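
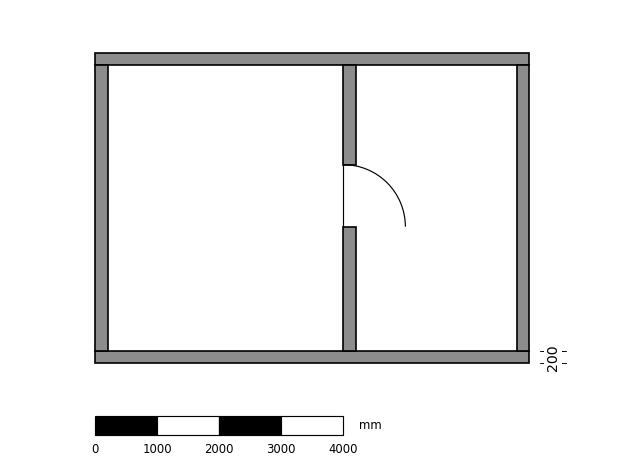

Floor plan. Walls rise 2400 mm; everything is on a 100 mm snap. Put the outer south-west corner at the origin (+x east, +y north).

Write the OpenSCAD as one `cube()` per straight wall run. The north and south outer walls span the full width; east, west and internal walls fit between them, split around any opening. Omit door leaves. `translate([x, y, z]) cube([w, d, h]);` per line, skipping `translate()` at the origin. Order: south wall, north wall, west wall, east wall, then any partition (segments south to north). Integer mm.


cube([7000, 200, 2400]);
translate([0, 4800, 0]) cube([7000, 200, 2400]);
translate([0, 200, 0]) cube([200, 4600, 2400]);
translate([6800, 200, 0]) cube([200, 4600, 2400]);
translate([4000, 200, 0]) cube([200, 2000, 2400]);
translate([4000, 3200, 0]) cube([200, 1600, 2400]);


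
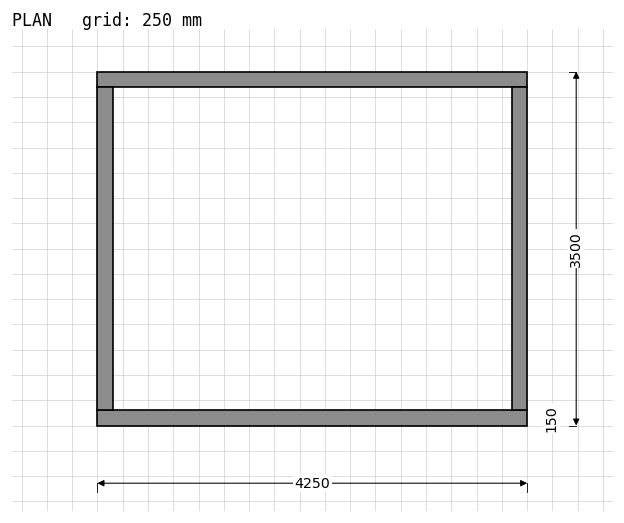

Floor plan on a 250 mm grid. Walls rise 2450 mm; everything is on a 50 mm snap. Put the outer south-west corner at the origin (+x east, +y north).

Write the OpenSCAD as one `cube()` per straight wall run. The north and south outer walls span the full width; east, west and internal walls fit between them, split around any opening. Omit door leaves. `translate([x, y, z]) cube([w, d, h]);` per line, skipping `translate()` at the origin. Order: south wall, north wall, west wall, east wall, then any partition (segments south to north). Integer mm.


cube([4250, 150, 2450]);
translate([0, 3350, 0]) cube([4250, 150, 2450]);
translate([0, 150, 0]) cube([150, 3200, 2450]);
translate([4100, 150, 0]) cube([150, 3200, 2450]);


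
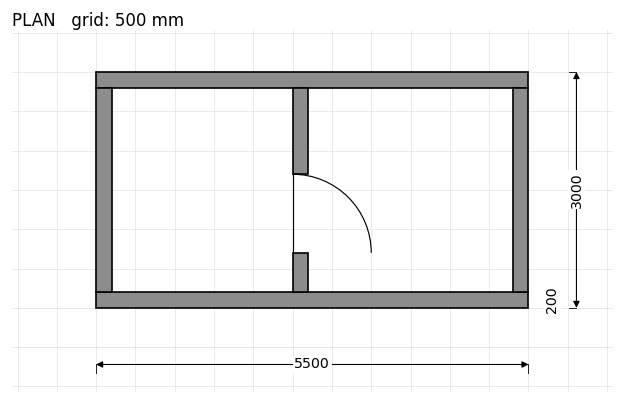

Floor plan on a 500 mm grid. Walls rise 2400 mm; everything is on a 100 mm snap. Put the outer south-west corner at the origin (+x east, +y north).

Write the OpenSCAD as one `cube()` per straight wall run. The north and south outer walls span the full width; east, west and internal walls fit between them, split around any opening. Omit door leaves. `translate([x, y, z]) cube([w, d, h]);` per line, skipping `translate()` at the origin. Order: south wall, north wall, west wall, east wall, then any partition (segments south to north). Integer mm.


cube([5500, 200, 2400]);
translate([0, 2800, 0]) cube([5500, 200, 2400]);
translate([0, 200, 0]) cube([200, 2600, 2400]);
translate([5300, 200, 0]) cube([200, 2600, 2400]);
translate([2500, 200, 0]) cube([200, 500, 2400]);
translate([2500, 1700, 0]) cube([200, 1100, 2400]);


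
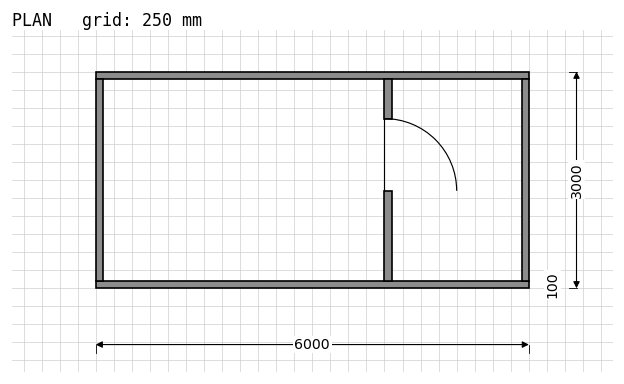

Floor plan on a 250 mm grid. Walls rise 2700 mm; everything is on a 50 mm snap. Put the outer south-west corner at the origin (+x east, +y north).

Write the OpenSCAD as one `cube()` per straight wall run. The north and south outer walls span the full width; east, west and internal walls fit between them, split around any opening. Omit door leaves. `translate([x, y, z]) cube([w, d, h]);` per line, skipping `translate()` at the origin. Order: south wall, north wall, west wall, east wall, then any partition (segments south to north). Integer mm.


cube([6000, 100, 2700]);
translate([0, 2900, 0]) cube([6000, 100, 2700]);
translate([0, 100, 0]) cube([100, 2800, 2700]);
translate([5900, 100, 0]) cube([100, 2800, 2700]);
translate([4000, 100, 0]) cube([100, 1250, 2700]);
translate([4000, 2350, 0]) cube([100, 550, 2700]);


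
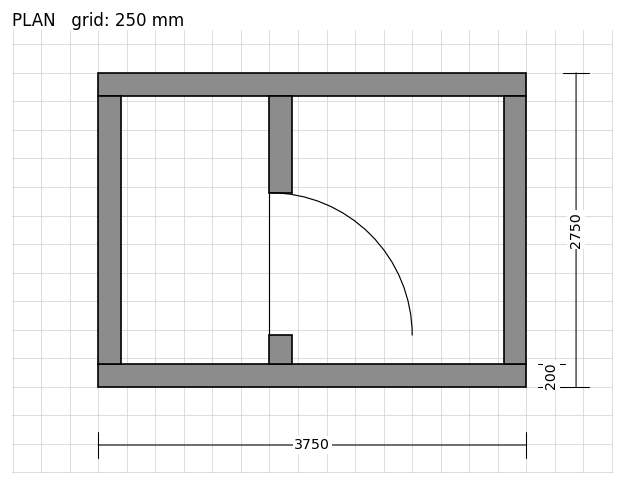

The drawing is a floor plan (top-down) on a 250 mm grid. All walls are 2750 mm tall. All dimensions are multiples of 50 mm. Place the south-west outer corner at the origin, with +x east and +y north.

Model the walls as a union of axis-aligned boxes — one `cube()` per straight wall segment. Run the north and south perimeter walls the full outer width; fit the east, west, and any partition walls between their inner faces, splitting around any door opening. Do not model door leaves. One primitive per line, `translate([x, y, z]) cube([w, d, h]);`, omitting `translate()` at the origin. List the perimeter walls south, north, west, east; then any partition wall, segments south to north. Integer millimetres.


cube([3750, 200, 2750]);
translate([0, 2550, 0]) cube([3750, 200, 2750]);
translate([0, 200, 0]) cube([200, 2350, 2750]);
translate([3550, 200, 0]) cube([200, 2350, 2750]);
translate([1500, 200, 0]) cube([200, 250, 2750]);
translate([1500, 1700, 0]) cube([200, 850, 2750]);


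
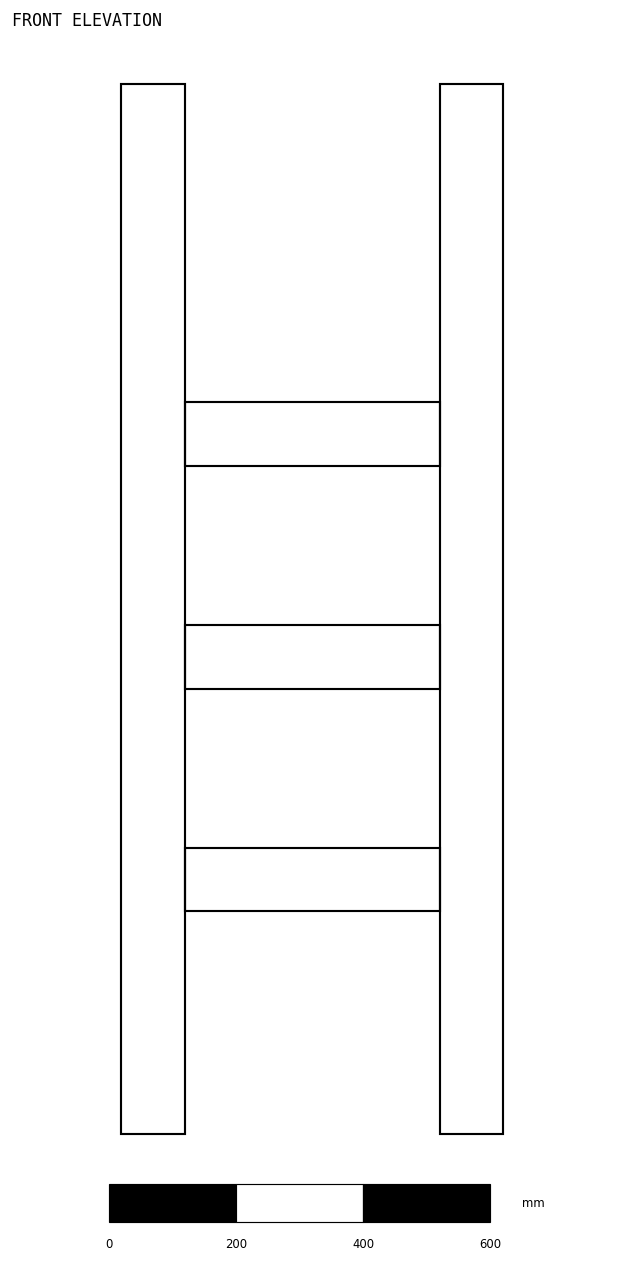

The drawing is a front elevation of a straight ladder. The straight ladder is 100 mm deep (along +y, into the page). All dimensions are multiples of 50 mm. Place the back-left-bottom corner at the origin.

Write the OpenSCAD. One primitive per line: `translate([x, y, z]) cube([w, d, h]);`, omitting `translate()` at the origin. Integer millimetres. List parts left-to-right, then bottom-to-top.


cube([100, 100, 1650]);
translate([100, 0, 350]) cube([400, 100, 100]);
translate([100, 0, 700]) cube([400, 100, 100]);
translate([100, 0, 1050]) cube([400, 100, 100]);
translate([500, 0, 0]) cube([100, 100, 1650]);


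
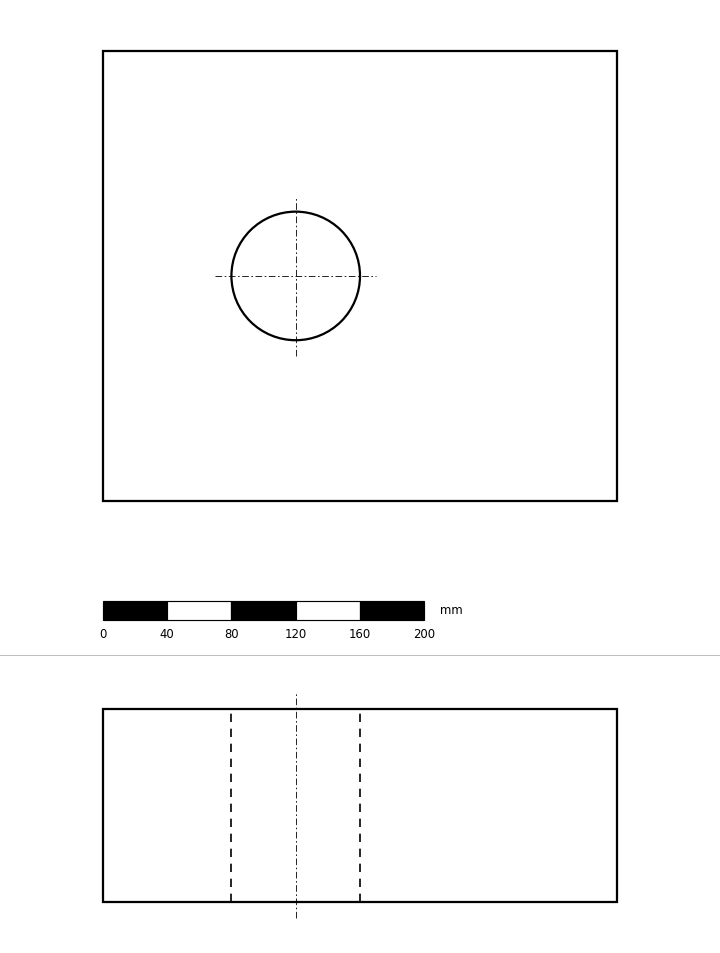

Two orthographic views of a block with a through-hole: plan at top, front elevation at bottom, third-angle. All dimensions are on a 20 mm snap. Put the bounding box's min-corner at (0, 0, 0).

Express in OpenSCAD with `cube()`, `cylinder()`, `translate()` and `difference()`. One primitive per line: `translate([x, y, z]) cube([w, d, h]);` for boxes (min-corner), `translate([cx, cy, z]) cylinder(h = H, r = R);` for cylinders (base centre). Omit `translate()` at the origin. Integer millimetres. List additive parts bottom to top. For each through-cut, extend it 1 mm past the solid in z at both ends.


difference() {
  cube([320, 280, 120]);
  translate([120, 140, -1]) cylinder(h = 122, r = 40);
}


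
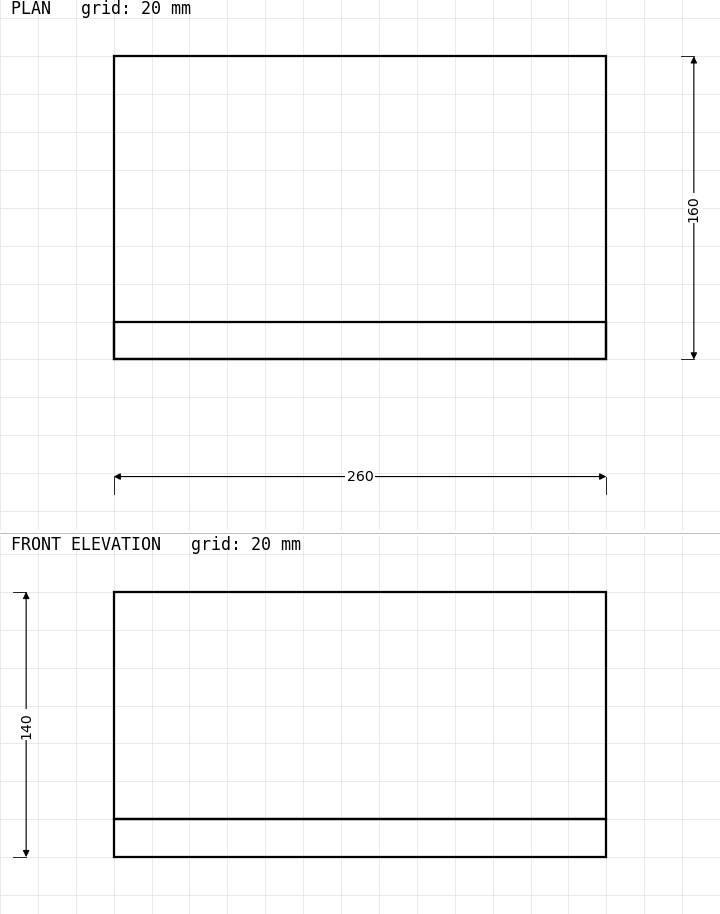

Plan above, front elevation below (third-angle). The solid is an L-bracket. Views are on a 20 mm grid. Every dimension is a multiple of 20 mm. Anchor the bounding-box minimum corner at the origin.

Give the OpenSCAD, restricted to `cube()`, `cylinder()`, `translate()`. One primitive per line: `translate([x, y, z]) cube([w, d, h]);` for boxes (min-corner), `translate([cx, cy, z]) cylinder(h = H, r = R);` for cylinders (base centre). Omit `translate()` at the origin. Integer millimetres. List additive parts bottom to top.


cube([260, 160, 20]);
translate([0, 0, 20]) cube([260, 20, 120]);


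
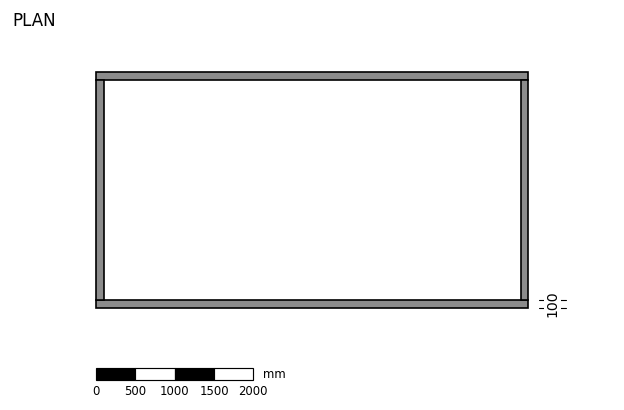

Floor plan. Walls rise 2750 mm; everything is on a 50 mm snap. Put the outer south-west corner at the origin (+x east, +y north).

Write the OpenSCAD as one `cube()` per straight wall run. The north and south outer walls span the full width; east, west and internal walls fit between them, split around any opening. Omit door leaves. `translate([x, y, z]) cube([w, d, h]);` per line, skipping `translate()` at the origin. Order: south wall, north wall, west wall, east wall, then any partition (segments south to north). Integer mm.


cube([5500, 100, 2750]);
translate([0, 2900, 0]) cube([5500, 100, 2750]);
translate([0, 100, 0]) cube([100, 2800, 2750]);
translate([5400, 100, 0]) cube([100, 2800, 2750]);


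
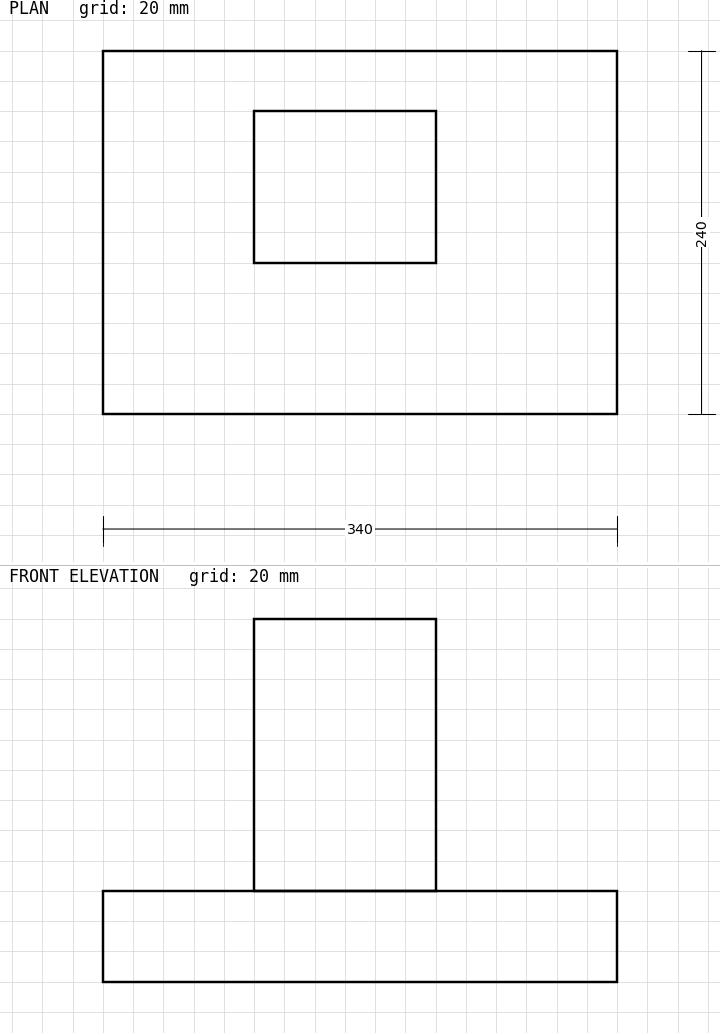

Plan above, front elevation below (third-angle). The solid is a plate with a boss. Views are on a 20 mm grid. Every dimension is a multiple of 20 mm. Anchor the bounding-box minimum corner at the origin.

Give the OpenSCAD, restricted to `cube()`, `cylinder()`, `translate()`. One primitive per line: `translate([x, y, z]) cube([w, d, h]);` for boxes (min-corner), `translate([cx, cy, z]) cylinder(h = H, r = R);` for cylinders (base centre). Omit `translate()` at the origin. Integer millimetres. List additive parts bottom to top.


cube([340, 240, 60]);
translate([100, 100, 60]) cube([120, 100, 180]);


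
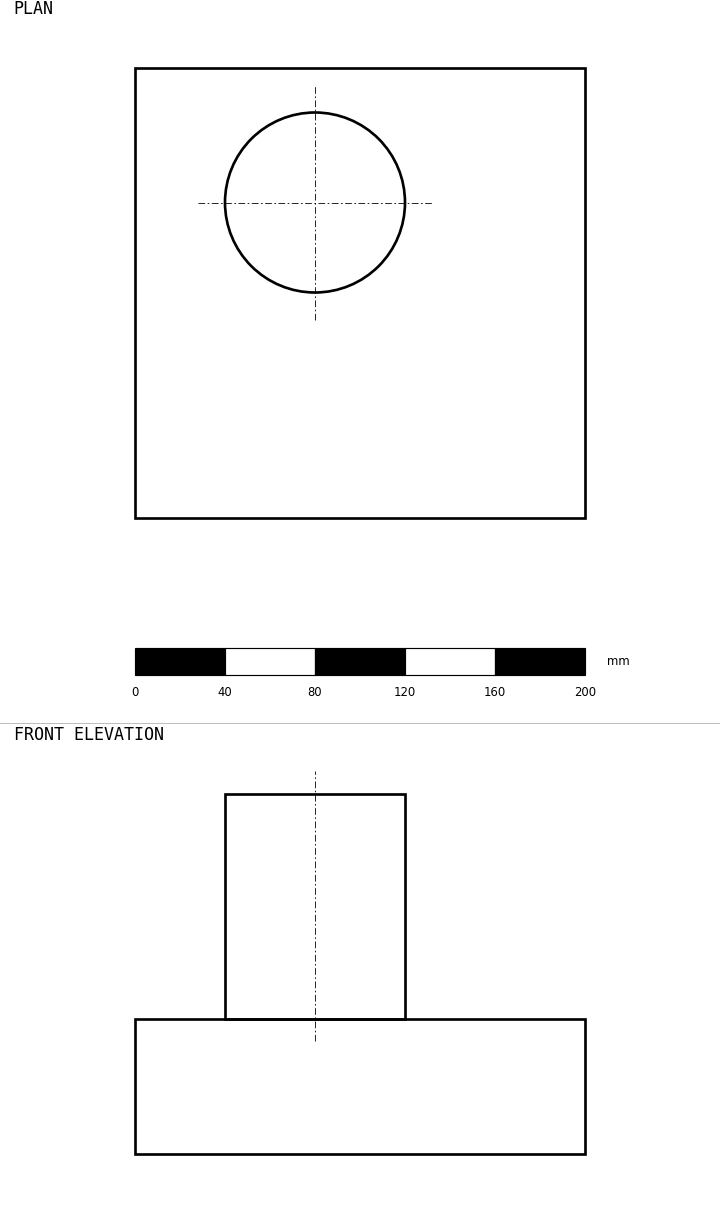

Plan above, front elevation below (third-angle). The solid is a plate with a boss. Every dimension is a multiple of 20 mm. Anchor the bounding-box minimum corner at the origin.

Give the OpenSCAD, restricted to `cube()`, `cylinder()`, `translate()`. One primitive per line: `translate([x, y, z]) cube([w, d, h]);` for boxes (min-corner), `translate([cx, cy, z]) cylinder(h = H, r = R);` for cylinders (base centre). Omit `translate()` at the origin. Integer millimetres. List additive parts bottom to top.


cube([200, 200, 60]);
translate([80, 140, 60]) cylinder(h = 100, r = 40);


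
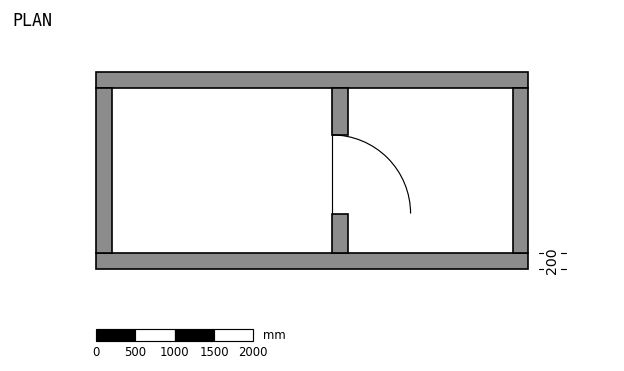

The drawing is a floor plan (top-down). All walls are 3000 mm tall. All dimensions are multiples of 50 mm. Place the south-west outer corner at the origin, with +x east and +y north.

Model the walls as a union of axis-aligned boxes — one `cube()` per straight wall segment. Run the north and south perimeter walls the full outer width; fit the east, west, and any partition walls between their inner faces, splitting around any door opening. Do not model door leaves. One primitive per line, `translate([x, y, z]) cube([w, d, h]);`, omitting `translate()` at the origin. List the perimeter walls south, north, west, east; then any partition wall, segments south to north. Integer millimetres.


cube([5500, 200, 3000]);
translate([0, 2300, 0]) cube([5500, 200, 3000]);
translate([0, 200, 0]) cube([200, 2100, 3000]);
translate([5300, 200, 0]) cube([200, 2100, 3000]);
translate([3000, 200, 0]) cube([200, 500, 3000]);
translate([3000, 1700, 0]) cube([200, 600, 3000]);


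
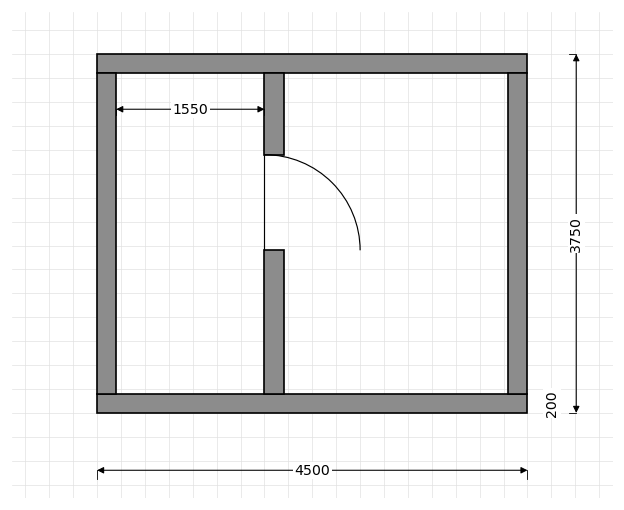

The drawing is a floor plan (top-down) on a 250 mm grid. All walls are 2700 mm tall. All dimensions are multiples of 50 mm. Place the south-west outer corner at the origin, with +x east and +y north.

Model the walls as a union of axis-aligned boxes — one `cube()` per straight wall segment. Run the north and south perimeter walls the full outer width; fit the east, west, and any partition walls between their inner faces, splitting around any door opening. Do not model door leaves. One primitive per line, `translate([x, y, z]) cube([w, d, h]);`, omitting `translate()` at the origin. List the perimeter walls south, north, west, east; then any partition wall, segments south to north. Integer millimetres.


cube([4500, 200, 2700]);
translate([0, 3550, 0]) cube([4500, 200, 2700]);
translate([0, 200, 0]) cube([200, 3350, 2700]);
translate([4300, 200, 0]) cube([200, 3350, 2700]);
translate([1750, 200, 0]) cube([200, 1500, 2700]);
translate([1750, 2700, 0]) cube([200, 850, 2700]);


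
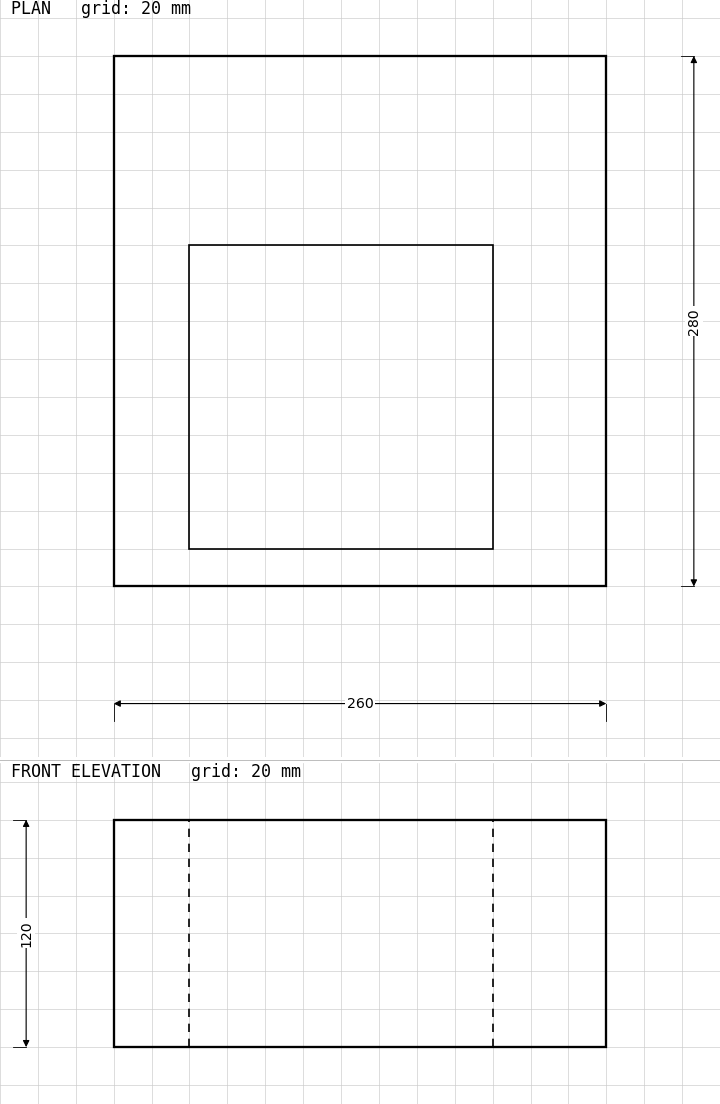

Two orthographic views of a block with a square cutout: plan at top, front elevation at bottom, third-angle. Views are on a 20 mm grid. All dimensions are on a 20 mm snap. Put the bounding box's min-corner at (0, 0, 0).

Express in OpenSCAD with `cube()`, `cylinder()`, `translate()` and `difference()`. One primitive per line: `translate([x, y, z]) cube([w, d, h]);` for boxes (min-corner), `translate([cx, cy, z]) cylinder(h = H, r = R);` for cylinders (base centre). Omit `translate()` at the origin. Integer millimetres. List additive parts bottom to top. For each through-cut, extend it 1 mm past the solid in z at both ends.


difference() {
  cube([260, 280, 120]);
  translate([40, 20, -1]) cube([160, 160, 122]);
}


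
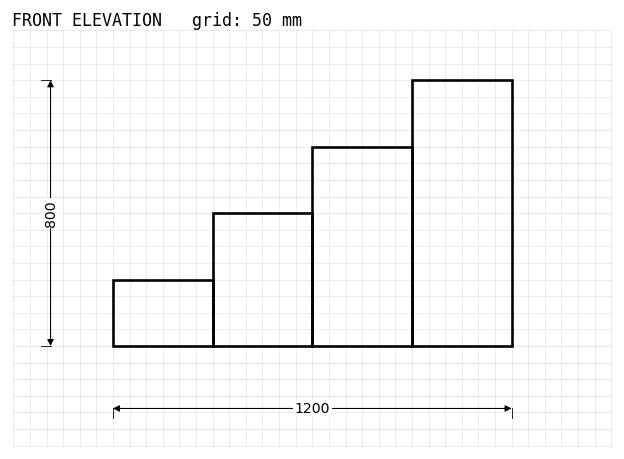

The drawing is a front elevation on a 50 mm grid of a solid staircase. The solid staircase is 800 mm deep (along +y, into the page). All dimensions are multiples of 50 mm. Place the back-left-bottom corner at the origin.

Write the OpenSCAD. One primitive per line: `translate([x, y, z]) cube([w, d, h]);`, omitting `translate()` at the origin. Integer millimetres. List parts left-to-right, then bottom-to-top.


cube([300, 800, 200]);
translate([300, 0, 0]) cube([300, 800, 400]);
translate([600, 0, 0]) cube([300, 800, 600]);
translate([900, 0, 0]) cube([300, 800, 800]);


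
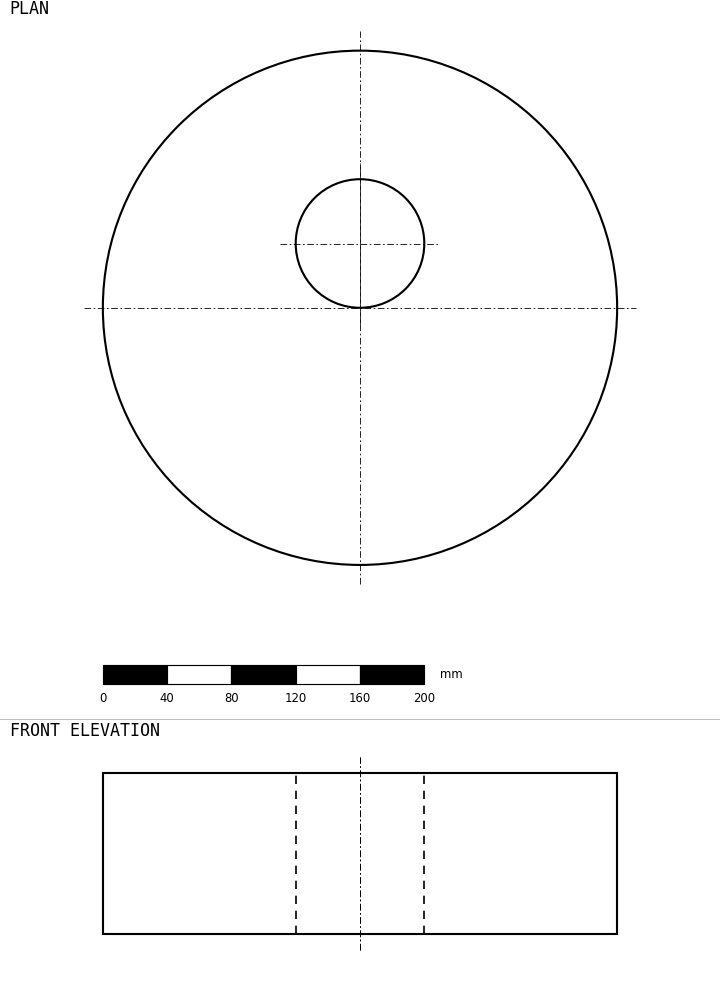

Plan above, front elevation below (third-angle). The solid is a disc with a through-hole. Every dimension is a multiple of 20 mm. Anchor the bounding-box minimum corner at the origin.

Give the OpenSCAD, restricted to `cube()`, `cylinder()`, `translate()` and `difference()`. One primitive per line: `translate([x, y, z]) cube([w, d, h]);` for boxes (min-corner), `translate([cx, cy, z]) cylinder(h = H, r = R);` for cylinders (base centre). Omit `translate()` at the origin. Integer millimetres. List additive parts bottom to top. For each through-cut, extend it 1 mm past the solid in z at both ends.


difference() {
  translate([160, 160, 0]) cylinder(h = 100, r = 160);
  translate([160, 200, -1]) cylinder(h = 102, r = 40);
}


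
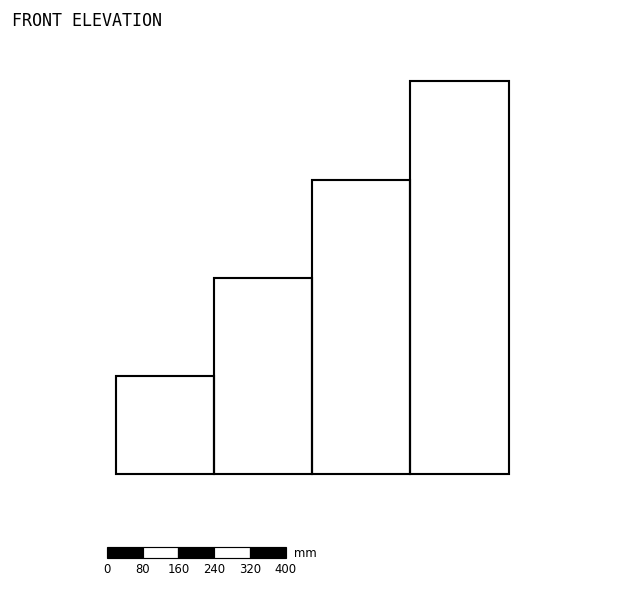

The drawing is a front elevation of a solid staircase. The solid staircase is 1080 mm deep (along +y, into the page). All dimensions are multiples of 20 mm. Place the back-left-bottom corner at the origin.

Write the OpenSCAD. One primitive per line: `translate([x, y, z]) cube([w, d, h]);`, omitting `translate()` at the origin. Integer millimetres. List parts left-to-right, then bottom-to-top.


cube([220, 1080, 220]);
translate([220, 0, 0]) cube([220, 1080, 440]);
translate([440, 0, 0]) cube([220, 1080, 660]);
translate([660, 0, 0]) cube([220, 1080, 880]);


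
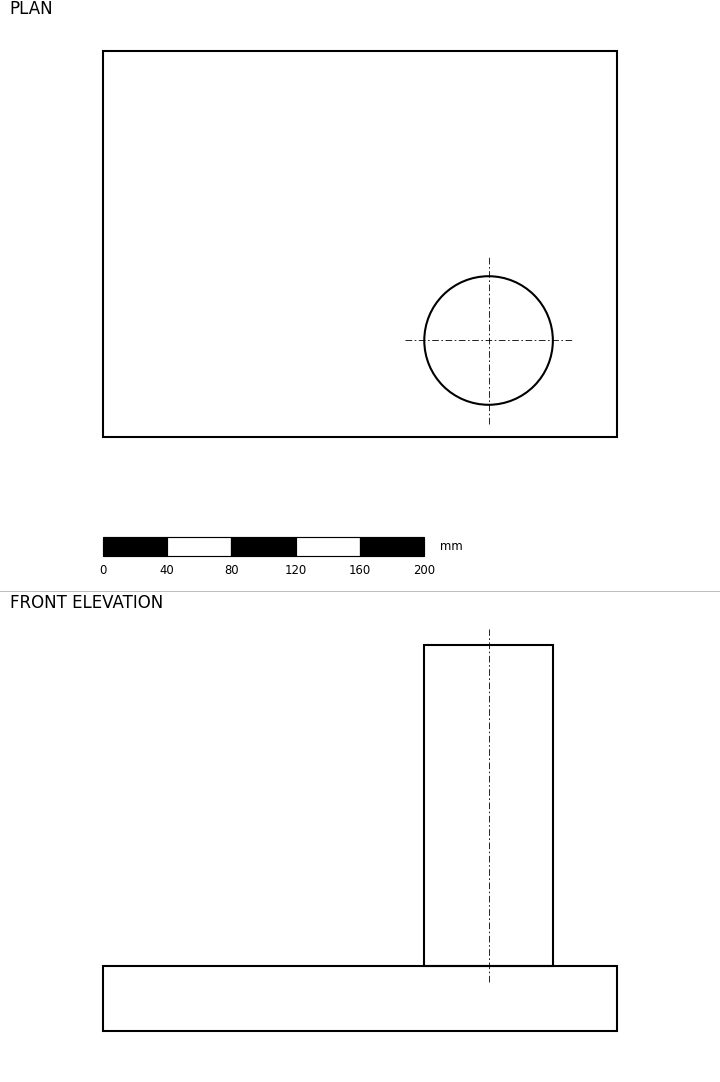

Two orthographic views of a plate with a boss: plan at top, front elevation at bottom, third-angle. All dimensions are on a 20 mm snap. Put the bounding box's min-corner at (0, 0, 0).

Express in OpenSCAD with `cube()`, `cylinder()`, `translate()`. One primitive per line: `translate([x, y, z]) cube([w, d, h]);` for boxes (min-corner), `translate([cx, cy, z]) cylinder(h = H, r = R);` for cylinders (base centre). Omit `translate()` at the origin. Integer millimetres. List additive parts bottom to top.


cube([320, 240, 40]);
translate([240, 60, 40]) cylinder(h = 200, r = 40);


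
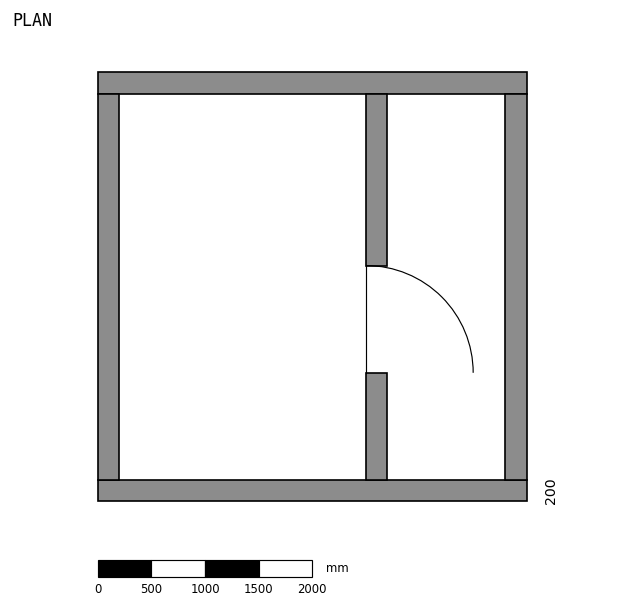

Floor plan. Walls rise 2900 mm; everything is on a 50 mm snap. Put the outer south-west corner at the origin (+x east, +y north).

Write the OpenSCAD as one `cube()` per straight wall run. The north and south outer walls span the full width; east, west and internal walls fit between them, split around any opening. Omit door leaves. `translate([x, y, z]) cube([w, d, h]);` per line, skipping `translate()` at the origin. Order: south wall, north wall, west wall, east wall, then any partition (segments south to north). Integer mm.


cube([4000, 200, 2900]);
translate([0, 3800, 0]) cube([4000, 200, 2900]);
translate([0, 200, 0]) cube([200, 3600, 2900]);
translate([3800, 200, 0]) cube([200, 3600, 2900]);
translate([2500, 200, 0]) cube([200, 1000, 2900]);
translate([2500, 2200, 0]) cube([200, 1600, 2900]);


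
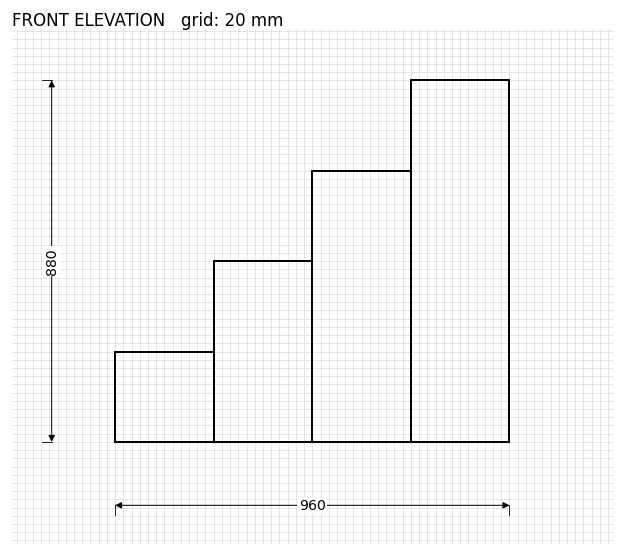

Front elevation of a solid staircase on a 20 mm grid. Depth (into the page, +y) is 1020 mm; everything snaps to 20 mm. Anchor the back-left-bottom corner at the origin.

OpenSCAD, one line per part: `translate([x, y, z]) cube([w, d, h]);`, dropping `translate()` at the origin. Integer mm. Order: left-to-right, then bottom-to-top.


cube([240, 1020, 220]);
translate([240, 0, 0]) cube([240, 1020, 440]);
translate([480, 0, 0]) cube([240, 1020, 660]);
translate([720, 0, 0]) cube([240, 1020, 880]);


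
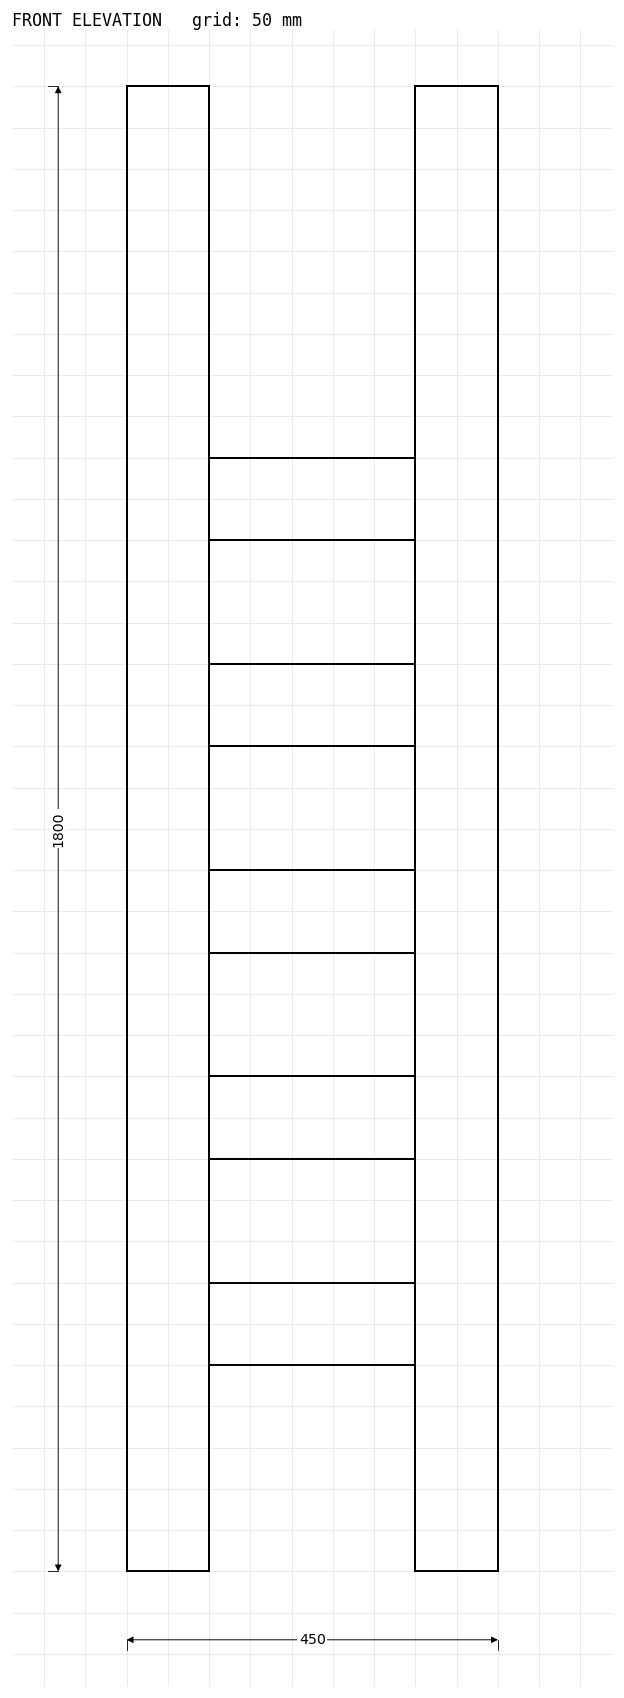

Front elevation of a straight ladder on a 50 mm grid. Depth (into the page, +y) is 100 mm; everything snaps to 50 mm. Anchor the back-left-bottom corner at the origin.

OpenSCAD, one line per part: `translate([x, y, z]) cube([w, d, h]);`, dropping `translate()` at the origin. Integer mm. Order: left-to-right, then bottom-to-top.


cube([100, 100, 1800]);
translate([100, 0, 250]) cube([250, 100, 100]);
translate([100, 0, 500]) cube([250, 100, 100]);
translate([100, 0, 750]) cube([250, 100, 100]);
translate([100, 0, 1000]) cube([250, 100, 100]);
translate([100, 0, 1250]) cube([250, 100, 100]);
translate([350, 0, 0]) cube([100, 100, 1800]);


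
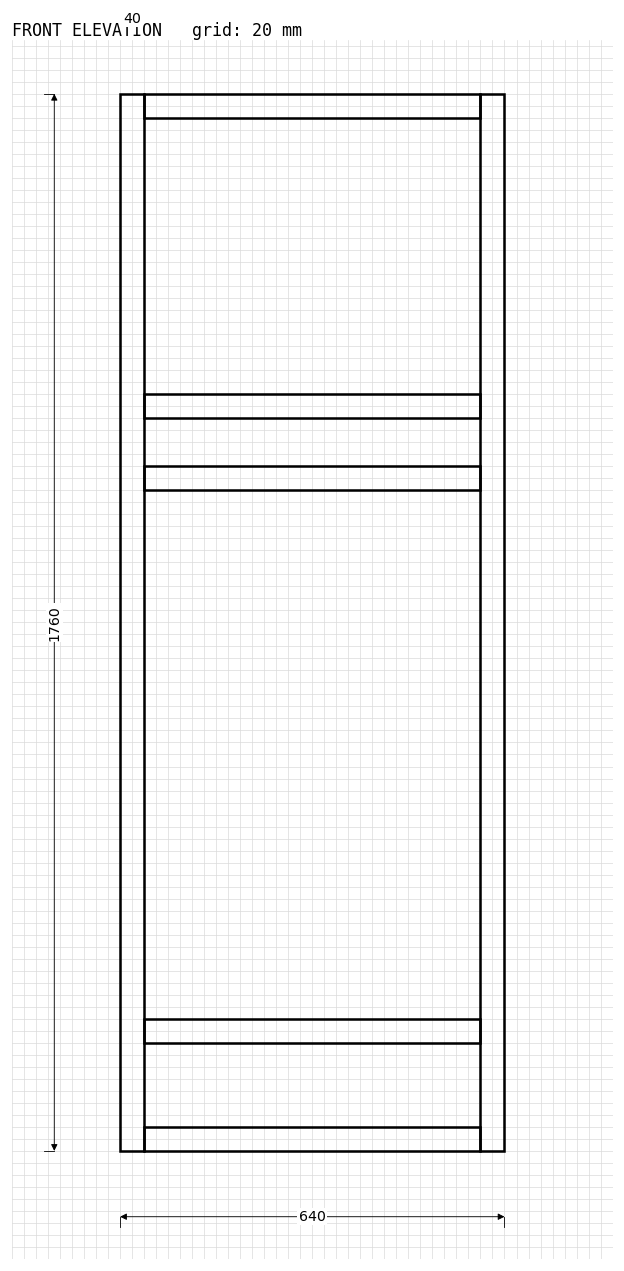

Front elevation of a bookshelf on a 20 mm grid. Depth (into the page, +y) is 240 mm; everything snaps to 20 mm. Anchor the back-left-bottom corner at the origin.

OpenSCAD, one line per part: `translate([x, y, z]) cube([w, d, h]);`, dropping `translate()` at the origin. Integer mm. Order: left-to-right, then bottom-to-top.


cube([40, 240, 1760]);
translate([40, 0, 0]) cube([560, 240, 40]);
translate([40, 0, 180]) cube([560, 240, 40]);
translate([40, 0, 1100]) cube([560, 240, 40]);
translate([40, 0, 1220]) cube([560, 240, 40]);
translate([40, 0, 1720]) cube([560, 240, 40]);
translate([600, 0, 0]) cube([40, 240, 1760]);


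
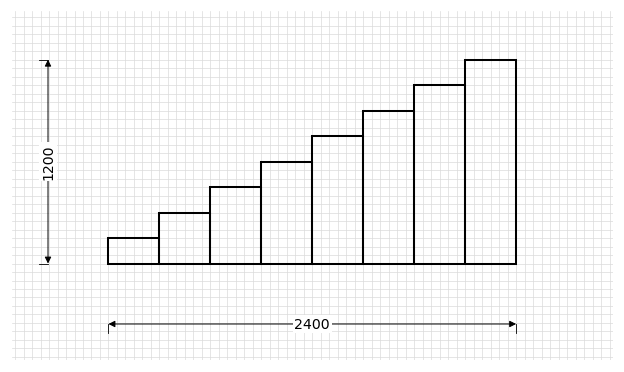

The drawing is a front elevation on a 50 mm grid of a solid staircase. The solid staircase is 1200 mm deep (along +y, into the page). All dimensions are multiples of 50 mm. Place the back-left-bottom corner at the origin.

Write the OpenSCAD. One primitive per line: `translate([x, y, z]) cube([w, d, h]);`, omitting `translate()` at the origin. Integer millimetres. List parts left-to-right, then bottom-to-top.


cube([300, 1200, 150]);
translate([300, 0, 0]) cube([300, 1200, 300]);
translate([600, 0, 0]) cube([300, 1200, 450]);
translate([900, 0, 0]) cube([300, 1200, 600]);
translate([1200, 0, 0]) cube([300, 1200, 750]);
translate([1500, 0, 0]) cube([300, 1200, 900]);
translate([1800, 0, 0]) cube([300, 1200, 1050]);
translate([2100, 0, 0]) cube([300, 1200, 1200]);


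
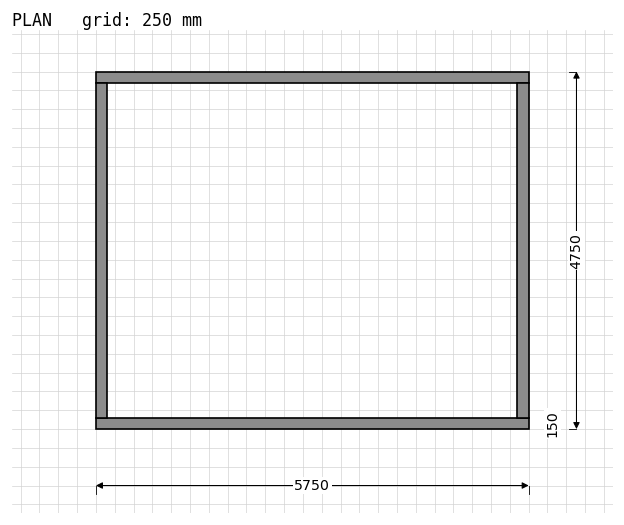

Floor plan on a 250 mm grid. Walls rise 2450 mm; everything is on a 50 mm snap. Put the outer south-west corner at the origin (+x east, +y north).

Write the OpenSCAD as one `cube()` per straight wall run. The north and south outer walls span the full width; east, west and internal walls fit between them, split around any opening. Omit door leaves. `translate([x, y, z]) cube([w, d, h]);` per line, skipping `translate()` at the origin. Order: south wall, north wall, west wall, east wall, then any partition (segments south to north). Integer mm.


cube([5750, 150, 2450]);
translate([0, 4600, 0]) cube([5750, 150, 2450]);
translate([0, 150, 0]) cube([150, 4450, 2450]);
translate([5600, 150, 0]) cube([150, 4450, 2450]);


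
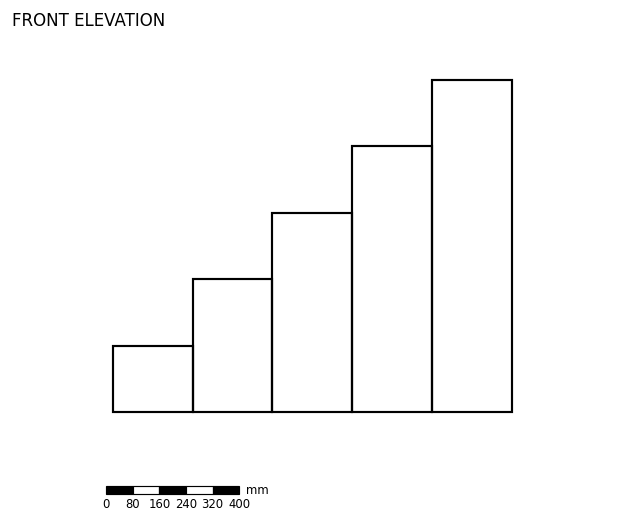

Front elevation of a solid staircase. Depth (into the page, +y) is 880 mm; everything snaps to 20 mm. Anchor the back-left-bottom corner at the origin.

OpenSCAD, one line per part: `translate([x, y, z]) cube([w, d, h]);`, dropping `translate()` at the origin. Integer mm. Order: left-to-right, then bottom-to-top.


cube([240, 880, 200]);
translate([240, 0, 0]) cube([240, 880, 400]);
translate([480, 0, 0]) cube([240, 880, 600]);
translate([720, 0, 0]) cube([240, 880, 800]);
translate([960, 0, 0]) cube([240, 880, 1000]);


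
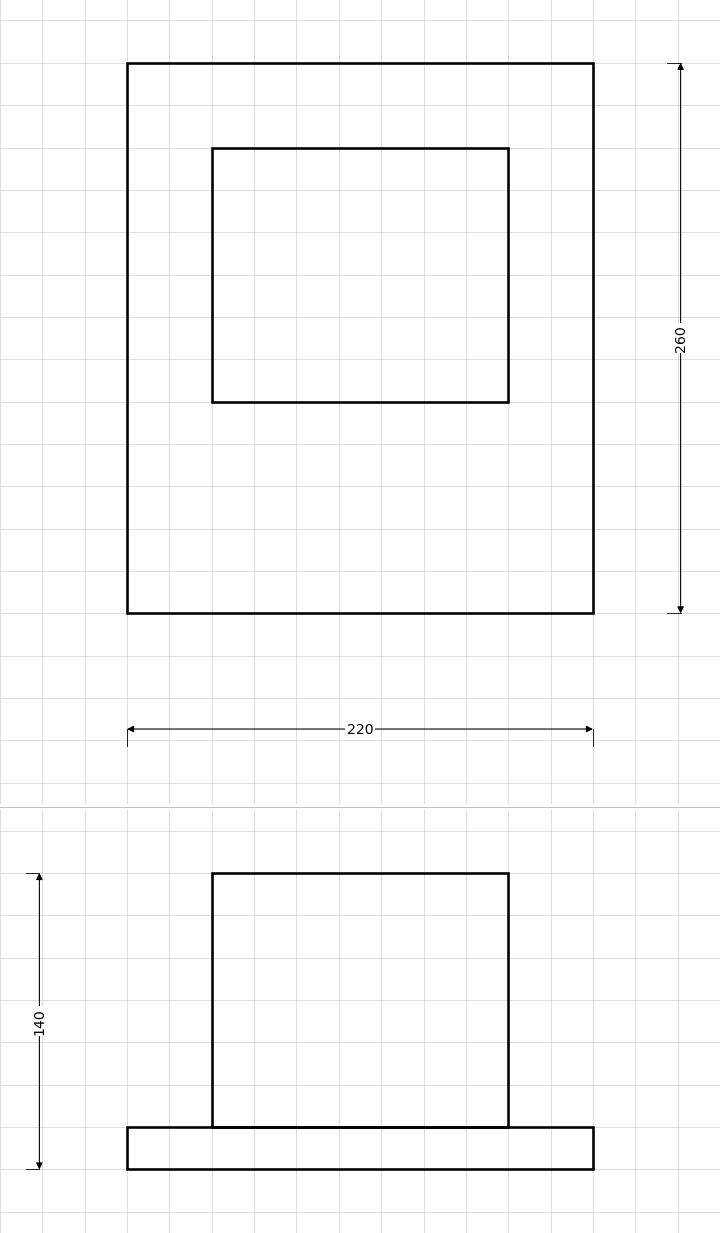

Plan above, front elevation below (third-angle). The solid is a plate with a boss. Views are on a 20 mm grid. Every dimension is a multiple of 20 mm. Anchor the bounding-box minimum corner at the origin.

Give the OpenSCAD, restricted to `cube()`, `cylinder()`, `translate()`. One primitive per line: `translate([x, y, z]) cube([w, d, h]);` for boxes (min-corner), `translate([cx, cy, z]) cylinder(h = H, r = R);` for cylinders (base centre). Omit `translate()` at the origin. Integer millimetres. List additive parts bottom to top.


cube([220, 260, 20]);
translate([40, 100, 20]) cube([140, 120, 120]);


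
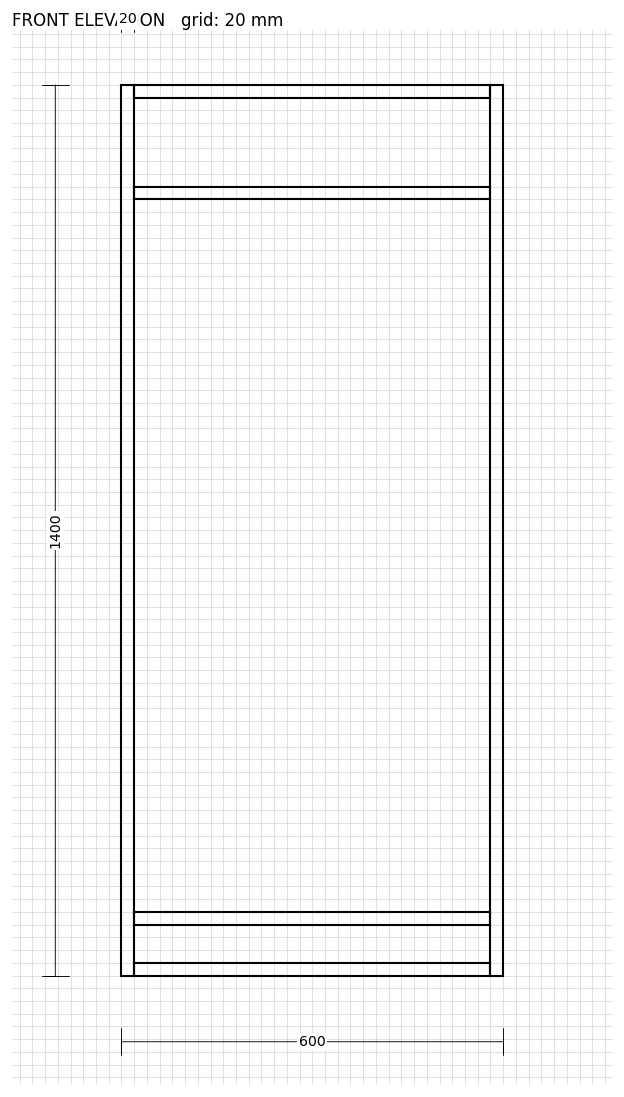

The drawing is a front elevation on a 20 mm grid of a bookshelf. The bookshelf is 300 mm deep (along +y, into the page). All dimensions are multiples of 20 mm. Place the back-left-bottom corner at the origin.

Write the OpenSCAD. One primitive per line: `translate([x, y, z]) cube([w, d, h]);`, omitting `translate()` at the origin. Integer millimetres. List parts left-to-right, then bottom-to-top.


cube([20, 300, 1400]);
translate([20, 0, 0]) cube([560, 300, 20]);
translate([20, 0, 80]) cube([560, 300, 20]);
translate([20, 0, 1220]) cube([560, 300, 20]);
translate([20, 0, 1380]) cube([560, 300, 20]);
translate([580, 0, 0]) cube([20, 300, 1400]);


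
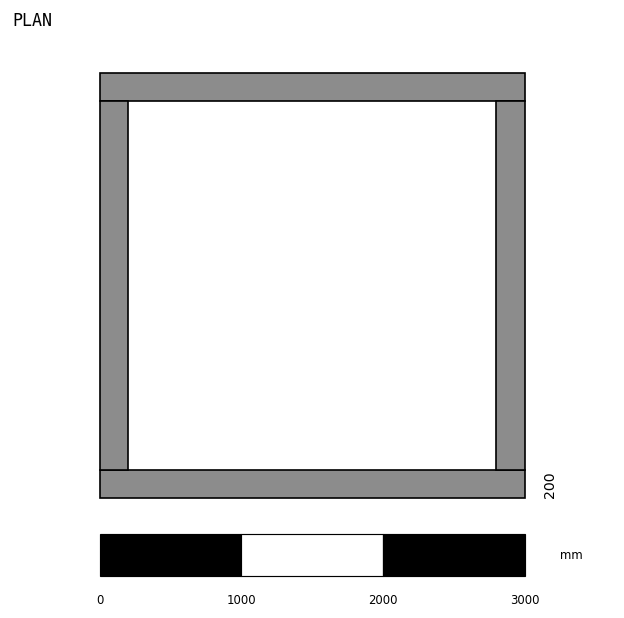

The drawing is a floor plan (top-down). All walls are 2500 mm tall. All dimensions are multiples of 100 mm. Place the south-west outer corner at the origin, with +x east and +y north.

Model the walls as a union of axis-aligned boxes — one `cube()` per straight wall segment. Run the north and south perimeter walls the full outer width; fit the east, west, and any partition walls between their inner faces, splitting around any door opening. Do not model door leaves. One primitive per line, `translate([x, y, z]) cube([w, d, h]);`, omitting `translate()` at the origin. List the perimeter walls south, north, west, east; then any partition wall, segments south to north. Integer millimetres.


cube([3000, 200, 2500]);
translate([0, 2800, 0]) cube([3000, 200, 2500]);
translate([0, 200, 0]) cube([200, 2600, 2500]);
translate([2800, 200, 0]) cube([200, 2600, 2500]);


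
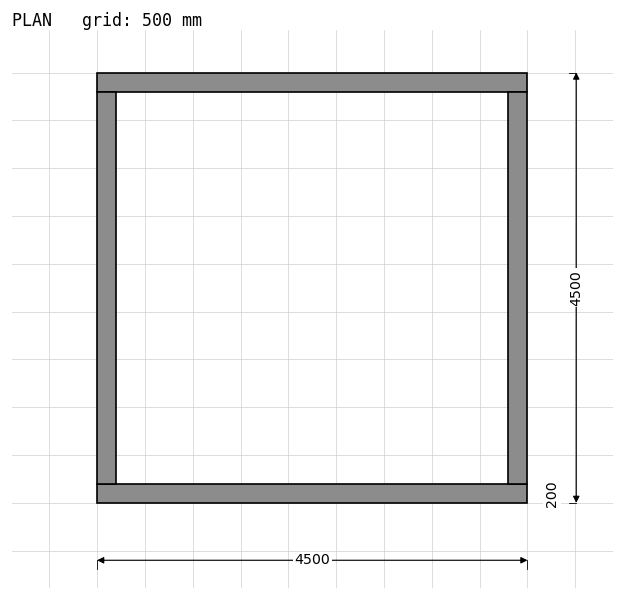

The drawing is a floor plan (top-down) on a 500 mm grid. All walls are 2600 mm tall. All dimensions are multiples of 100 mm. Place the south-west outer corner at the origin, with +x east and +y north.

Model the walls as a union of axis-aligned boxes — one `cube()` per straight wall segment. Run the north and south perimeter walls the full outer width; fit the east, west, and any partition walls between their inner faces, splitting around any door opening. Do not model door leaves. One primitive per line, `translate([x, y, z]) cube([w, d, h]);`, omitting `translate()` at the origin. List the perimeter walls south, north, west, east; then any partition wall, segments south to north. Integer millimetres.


cube([4500, 200, 2600]);
translate([0, 4300, 0]) cube([4500, 200, 2600]);
translate([0, 200, 0]) cube([200, 4100, 2600]);
translate([4300, 200, 0]) cube([200, 4100, 2600]);


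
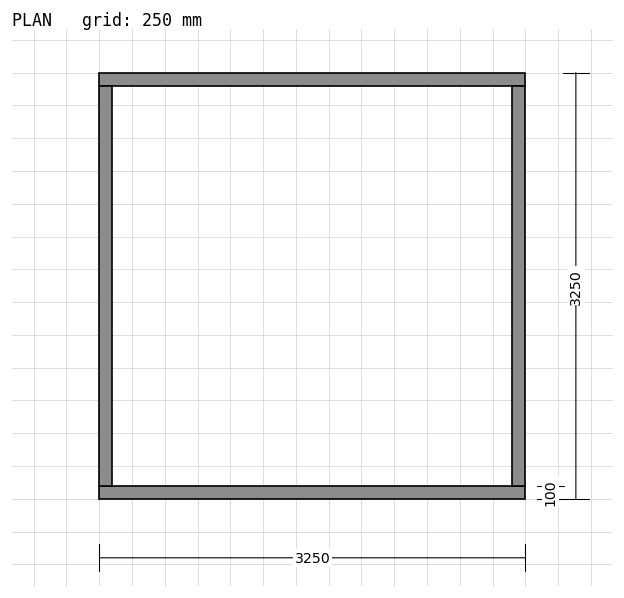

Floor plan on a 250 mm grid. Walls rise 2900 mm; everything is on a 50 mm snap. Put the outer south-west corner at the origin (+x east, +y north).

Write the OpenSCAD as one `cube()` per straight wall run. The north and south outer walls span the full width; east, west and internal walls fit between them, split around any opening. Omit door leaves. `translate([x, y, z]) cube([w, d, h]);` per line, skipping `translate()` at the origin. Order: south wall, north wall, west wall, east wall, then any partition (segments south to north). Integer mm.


cube([3250, 100, 2900]);
translate([0, 3150, 0]) cube([3250, 100, 2900]);
translate([0, 100, 0]) cube([100, 3050, 2900]);
translate([3150, 100, 0]) cube([100, 3050, 2900]);


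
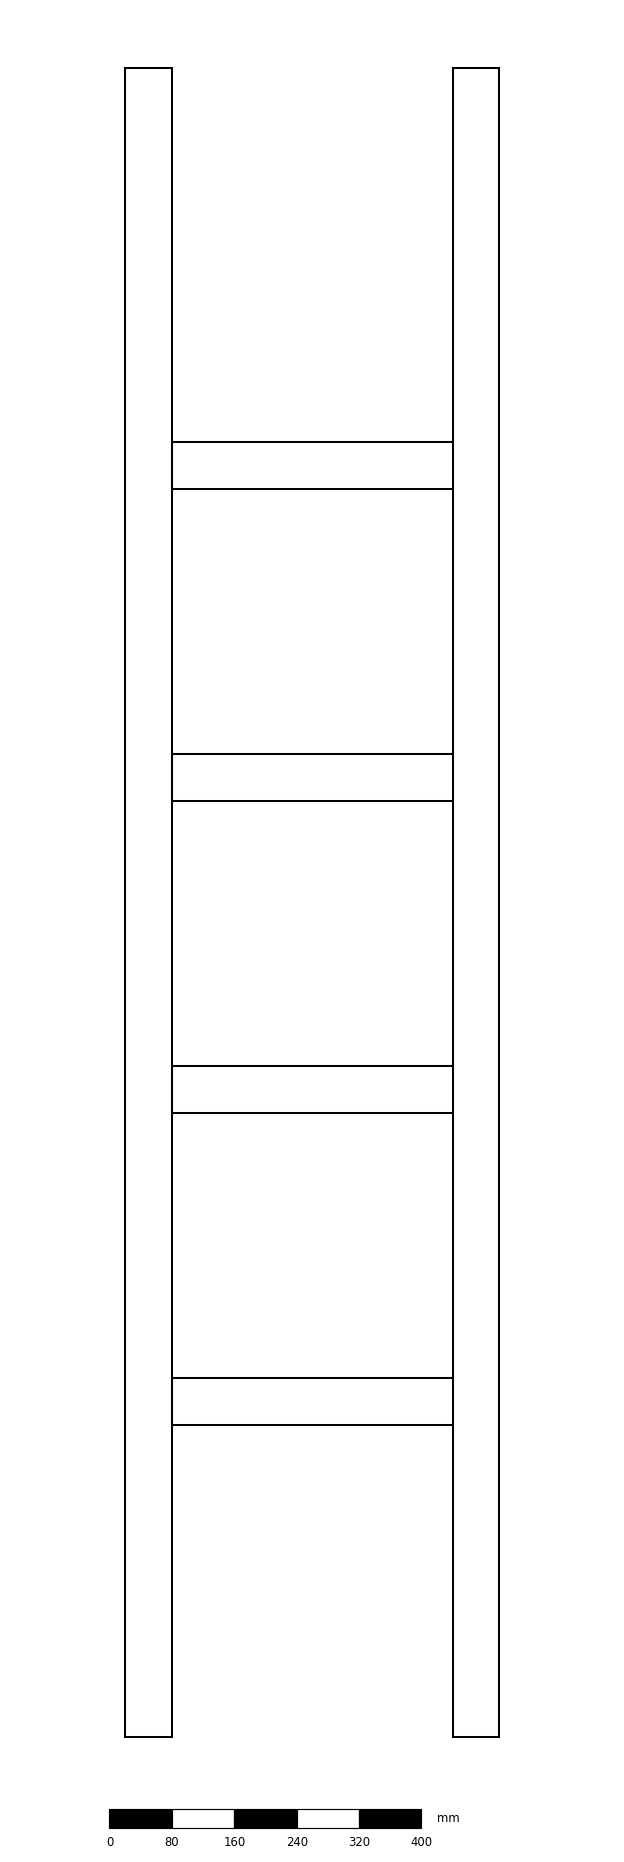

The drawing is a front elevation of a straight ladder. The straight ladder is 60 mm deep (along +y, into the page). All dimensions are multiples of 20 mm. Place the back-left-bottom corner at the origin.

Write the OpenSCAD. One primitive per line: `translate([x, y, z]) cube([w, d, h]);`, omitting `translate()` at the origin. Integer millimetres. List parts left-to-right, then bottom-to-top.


cube([60, 60, 2140]);
translate([60, 0, 400]) cube([360, 60, 60]);
translate([60, 0, 800]) cube([360, 60, 60]);
translate([60, 0, 1200]) cube([360, 60, 60]);
translate([60, 0, 1600]) cube([360, 60, 60]);
translate([420, 0, 0]) cube([60, 60, 2140]);


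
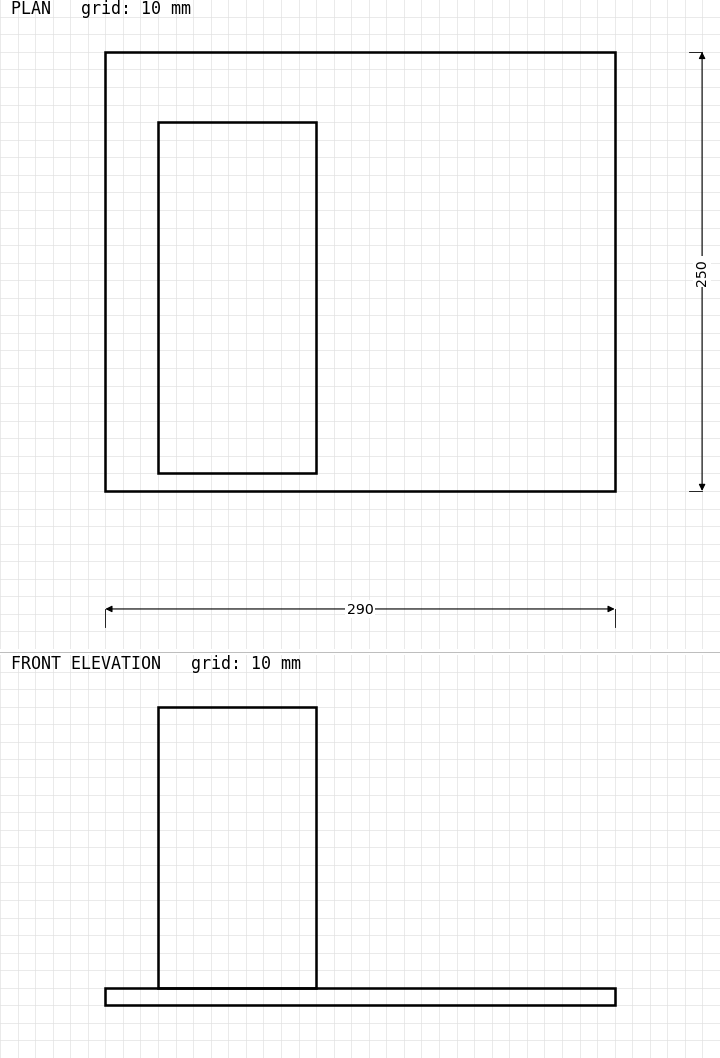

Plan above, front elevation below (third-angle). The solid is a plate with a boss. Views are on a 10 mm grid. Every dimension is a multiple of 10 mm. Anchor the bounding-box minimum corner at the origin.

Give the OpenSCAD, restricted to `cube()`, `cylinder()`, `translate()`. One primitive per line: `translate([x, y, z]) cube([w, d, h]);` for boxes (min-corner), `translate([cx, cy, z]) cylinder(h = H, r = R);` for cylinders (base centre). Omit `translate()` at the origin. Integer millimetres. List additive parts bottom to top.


cube([290, 250, 10]);
translate([30, 10, 10]) cube([90, 200, 160]);


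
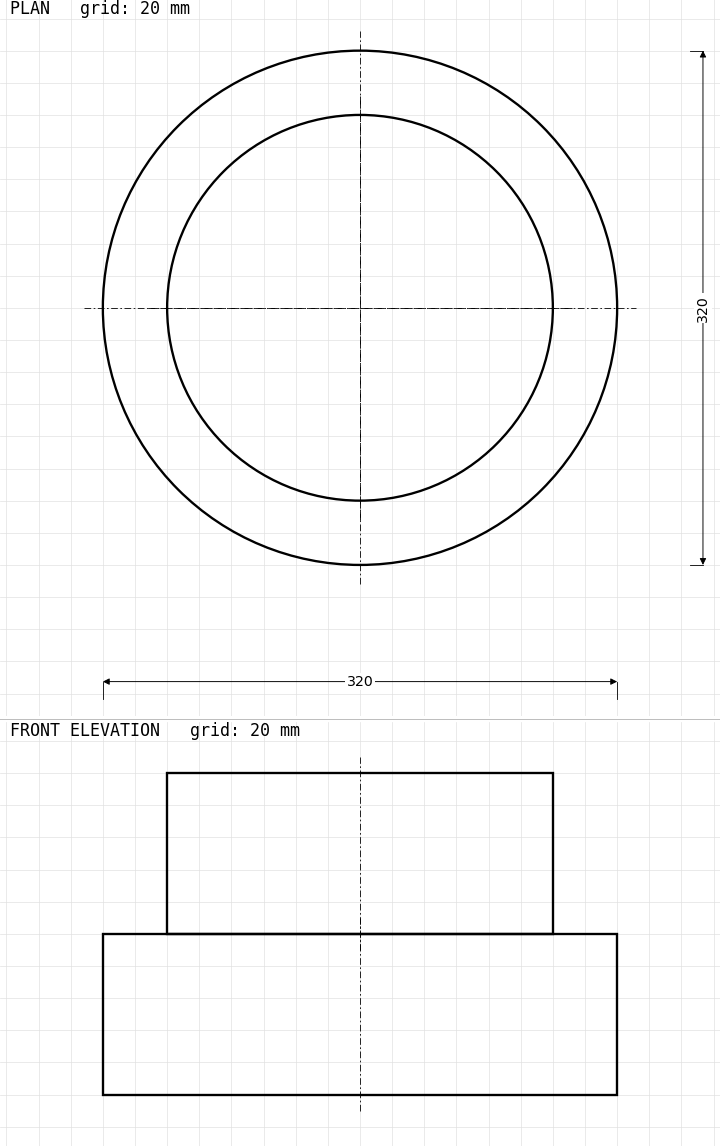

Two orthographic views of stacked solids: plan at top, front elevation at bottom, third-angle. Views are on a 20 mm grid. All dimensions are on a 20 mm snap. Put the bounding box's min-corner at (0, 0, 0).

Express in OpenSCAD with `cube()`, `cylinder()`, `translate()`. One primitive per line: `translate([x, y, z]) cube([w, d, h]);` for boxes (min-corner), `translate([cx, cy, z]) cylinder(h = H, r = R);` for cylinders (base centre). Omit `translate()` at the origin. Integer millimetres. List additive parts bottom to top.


translate([160, 160, 0]) cylinder(h = 100, r = 160);
translate([160, 160, 100]) cylinder(h = 100, r = 120);


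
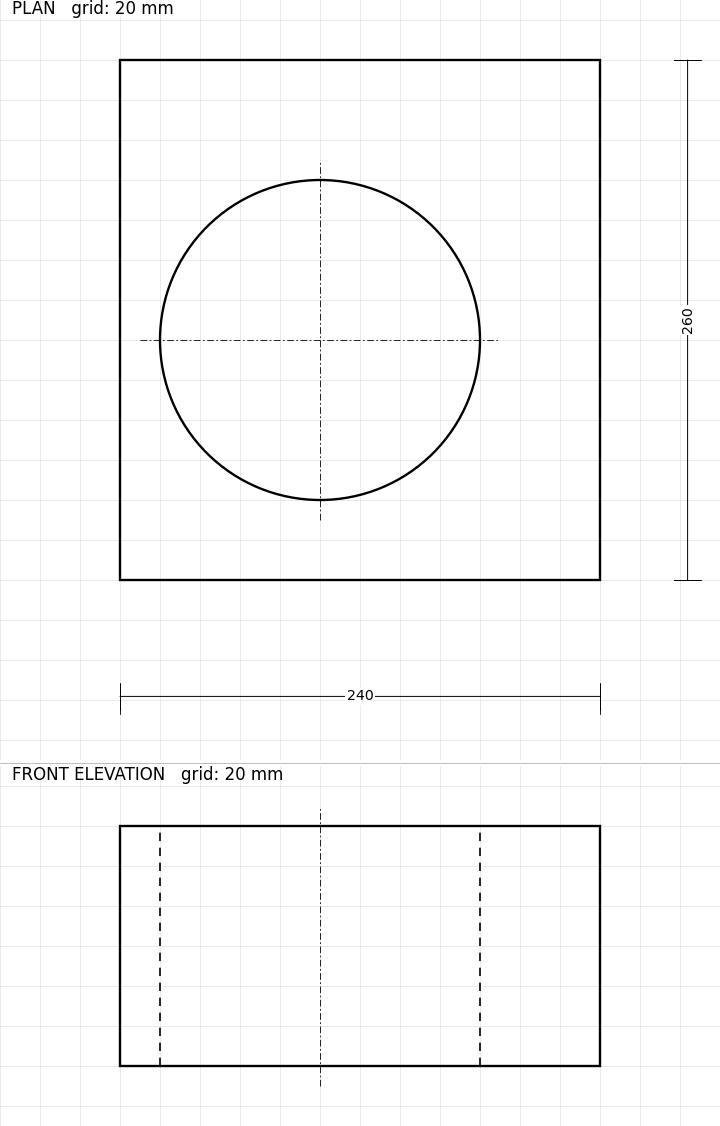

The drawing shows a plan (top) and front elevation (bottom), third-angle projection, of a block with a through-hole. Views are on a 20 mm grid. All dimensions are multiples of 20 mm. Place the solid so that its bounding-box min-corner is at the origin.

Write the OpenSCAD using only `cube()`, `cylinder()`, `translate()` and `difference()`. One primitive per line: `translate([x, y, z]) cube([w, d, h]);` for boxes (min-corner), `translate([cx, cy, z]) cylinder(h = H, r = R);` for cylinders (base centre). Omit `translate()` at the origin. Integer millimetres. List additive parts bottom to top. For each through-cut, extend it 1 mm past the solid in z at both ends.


difference() {
  cube([240, 260, 120]);
  translate([100, 120, -1]) cylinder(h = 122, r = 80);
}


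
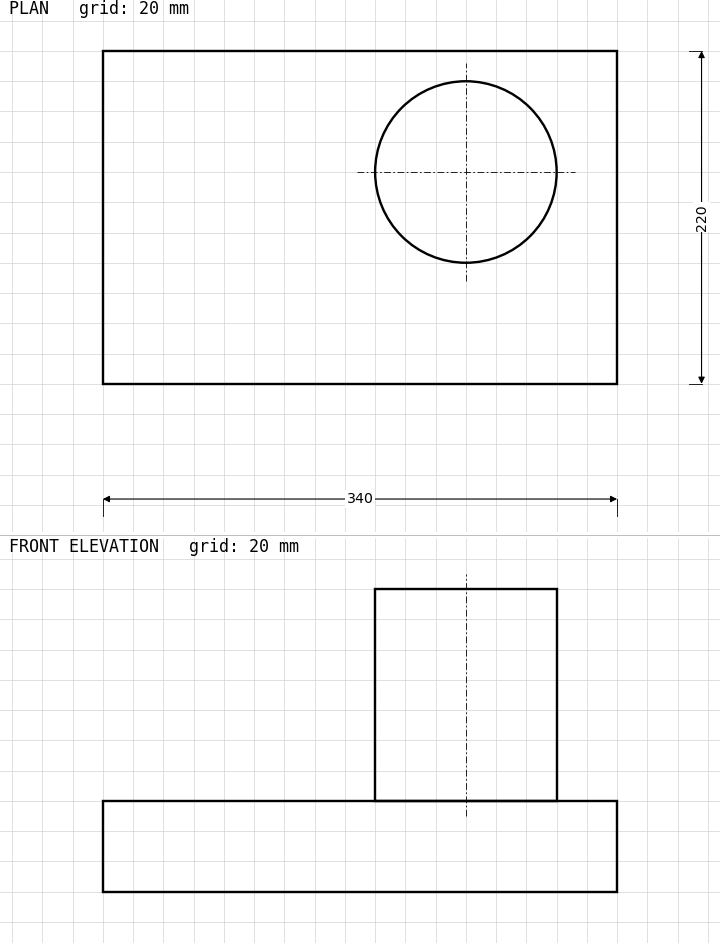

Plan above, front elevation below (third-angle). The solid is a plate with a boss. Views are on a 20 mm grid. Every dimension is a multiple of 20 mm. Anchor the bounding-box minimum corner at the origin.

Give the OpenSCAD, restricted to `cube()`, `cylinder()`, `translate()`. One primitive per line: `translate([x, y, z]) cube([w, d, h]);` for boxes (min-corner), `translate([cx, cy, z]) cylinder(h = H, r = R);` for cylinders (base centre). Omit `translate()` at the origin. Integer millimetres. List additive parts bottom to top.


cube([340, 220, 60]);
translate([240, 140, 60]) cylinder(h = 140, r = 60);


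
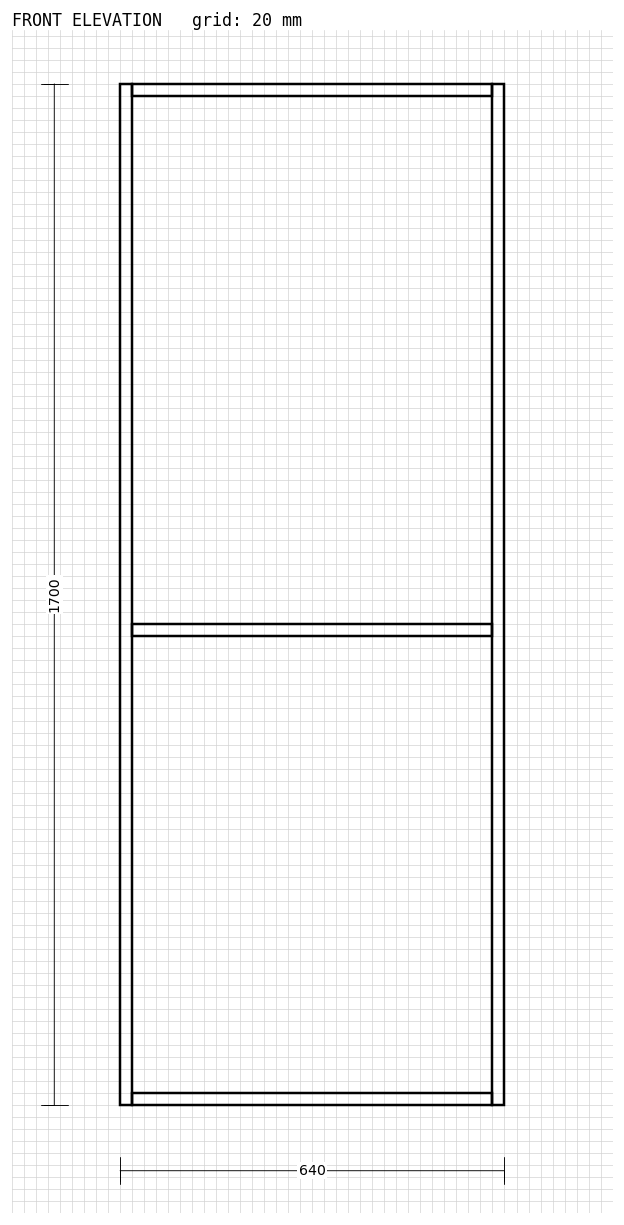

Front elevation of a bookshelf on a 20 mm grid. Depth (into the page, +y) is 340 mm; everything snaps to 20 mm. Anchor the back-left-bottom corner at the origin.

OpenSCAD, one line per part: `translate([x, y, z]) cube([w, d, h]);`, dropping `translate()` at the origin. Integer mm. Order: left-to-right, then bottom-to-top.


cube([20, 340, 1700]);
translate([20, 0, 0]) cube([600, 340, 20]);
translate([20, 0, 780]) cube([600, 340, 20]);
translate([20, 0, 1680]) cube([600, 340, 20]);
translate([620, 0, 0]) cube([20, 340, 1700]);


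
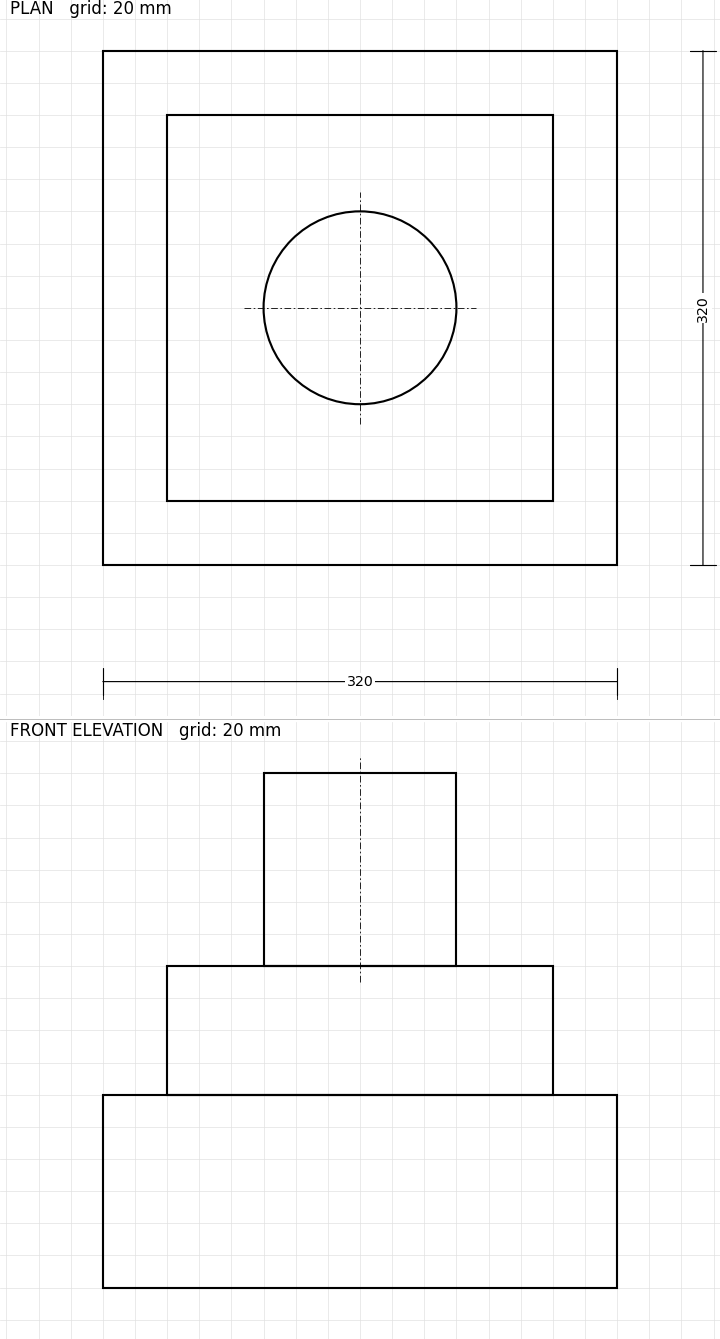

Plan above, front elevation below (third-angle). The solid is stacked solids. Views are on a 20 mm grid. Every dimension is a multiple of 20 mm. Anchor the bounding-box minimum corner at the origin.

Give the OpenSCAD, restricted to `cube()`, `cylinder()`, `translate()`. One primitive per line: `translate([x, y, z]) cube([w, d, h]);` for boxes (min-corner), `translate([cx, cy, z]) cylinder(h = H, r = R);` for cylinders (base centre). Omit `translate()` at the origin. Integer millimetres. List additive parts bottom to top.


cube([320, 320, 120]);
translate([40, 40, 120]) cube([240, 240, 80]);
translate([160, 160, 200]) cylinder(h = 120, r = 60);


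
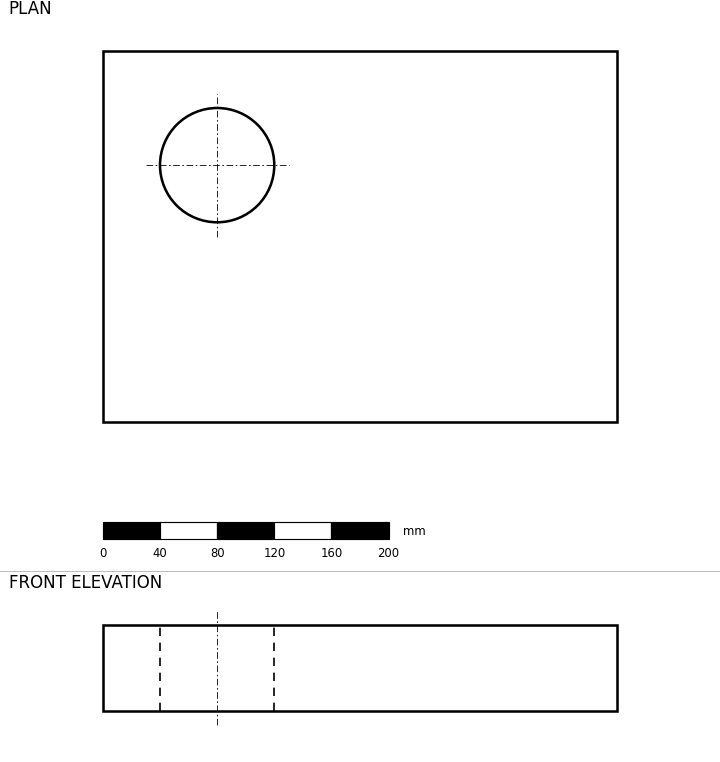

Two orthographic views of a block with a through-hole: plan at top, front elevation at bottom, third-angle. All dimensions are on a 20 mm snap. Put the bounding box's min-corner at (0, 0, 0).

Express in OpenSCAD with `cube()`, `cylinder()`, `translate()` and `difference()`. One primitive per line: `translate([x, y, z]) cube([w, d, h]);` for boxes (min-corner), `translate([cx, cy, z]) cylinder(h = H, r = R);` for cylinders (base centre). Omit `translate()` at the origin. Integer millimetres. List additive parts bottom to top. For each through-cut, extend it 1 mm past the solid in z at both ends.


difference() {
  cube([360, 260, 60]);
  translate([80, 180, -1]) cylinder(h = 62, r = 40);
}
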